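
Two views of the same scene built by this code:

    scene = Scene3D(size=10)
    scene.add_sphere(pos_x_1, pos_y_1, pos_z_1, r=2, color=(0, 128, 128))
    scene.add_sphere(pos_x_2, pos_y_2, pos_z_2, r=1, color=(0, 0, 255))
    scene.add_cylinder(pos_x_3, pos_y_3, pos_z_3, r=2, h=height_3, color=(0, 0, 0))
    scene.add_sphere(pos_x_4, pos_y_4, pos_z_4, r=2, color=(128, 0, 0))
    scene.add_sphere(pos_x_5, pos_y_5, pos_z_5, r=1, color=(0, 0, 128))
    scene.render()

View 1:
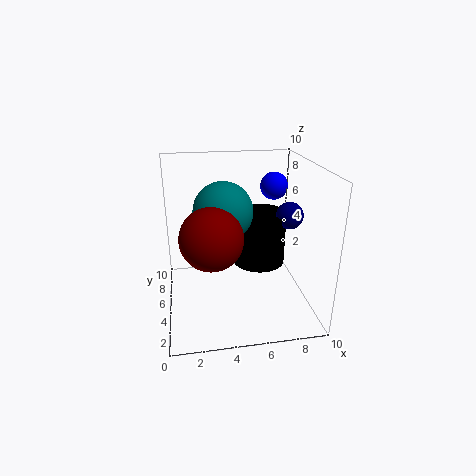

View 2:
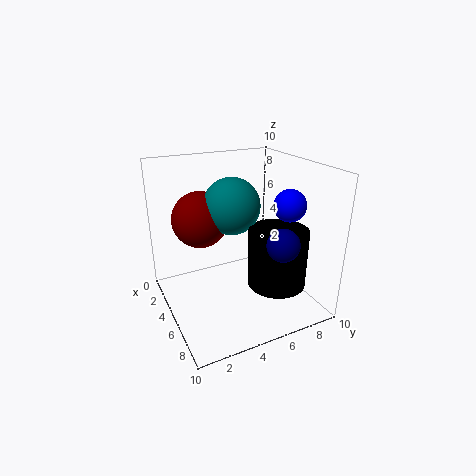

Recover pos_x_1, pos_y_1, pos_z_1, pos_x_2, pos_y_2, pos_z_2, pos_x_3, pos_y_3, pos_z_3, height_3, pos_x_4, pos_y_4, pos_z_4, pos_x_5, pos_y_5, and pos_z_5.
pos_x_1 = 4; pos_y_1 = 5; pos_z_1 = 7; pos_x_2 = 8; pos_y_2 = 7; pos_z_2 = 8; pos_x_3 = 7; pos_y_3 = 7; pos_z_3 = 2; height_3 = 4; pos_x_4 = 3; pos_y_4 = 3; pos_z_4 = 6; pos_x_5 = 9; pos_y_5 = 6; pos_z_5 = 6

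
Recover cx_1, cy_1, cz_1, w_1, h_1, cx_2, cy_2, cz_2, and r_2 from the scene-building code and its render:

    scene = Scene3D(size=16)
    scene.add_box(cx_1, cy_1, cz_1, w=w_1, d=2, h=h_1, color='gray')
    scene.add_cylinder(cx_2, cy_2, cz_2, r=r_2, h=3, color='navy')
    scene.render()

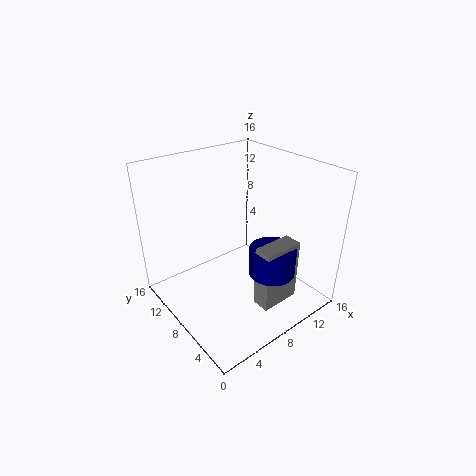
cx_1 = 7.5
cy_1 = 2.5
cz_1 = 1.5
w_1 = 4.5
h_1 = 7
cx_2 = 9.5
cy_2 = 4
cz_2 = 5
r_2 = 2.5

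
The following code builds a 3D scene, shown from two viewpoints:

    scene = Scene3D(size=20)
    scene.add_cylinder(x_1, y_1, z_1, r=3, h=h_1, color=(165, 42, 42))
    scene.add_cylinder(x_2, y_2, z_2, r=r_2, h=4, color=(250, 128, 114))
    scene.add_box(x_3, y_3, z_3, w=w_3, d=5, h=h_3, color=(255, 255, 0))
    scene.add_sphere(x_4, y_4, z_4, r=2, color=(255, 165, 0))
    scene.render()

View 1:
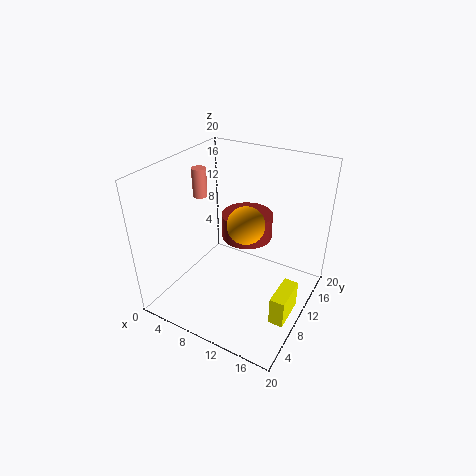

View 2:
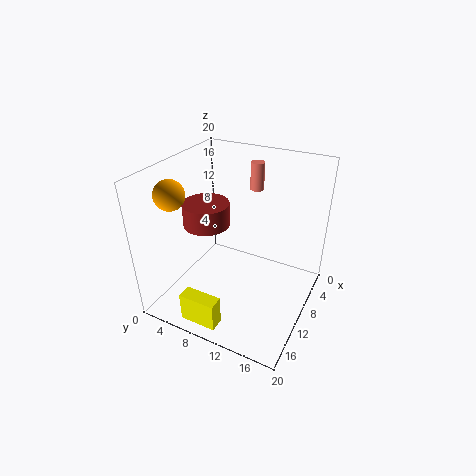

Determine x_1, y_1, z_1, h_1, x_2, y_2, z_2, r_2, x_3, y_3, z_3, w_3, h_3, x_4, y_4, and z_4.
x_1 = 13; y_1 = 7; z_1 = 13; h_1 = 3; x_2 = 4; y_2 = 10; z_2 = 15; r_2 = 1; x_3 = 17; y_3 = 6; z_3 = 1; w_3 = 2; h_3 = 4; x_4 = 15; y_4 = 3; z_4 = 17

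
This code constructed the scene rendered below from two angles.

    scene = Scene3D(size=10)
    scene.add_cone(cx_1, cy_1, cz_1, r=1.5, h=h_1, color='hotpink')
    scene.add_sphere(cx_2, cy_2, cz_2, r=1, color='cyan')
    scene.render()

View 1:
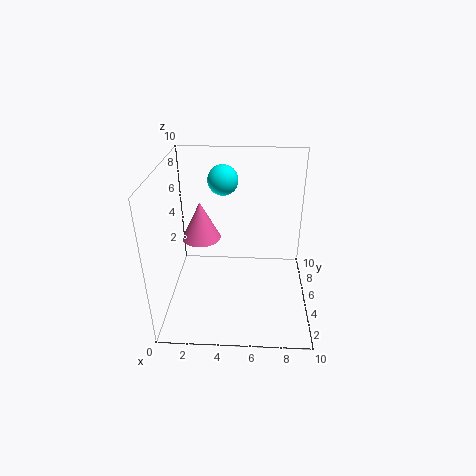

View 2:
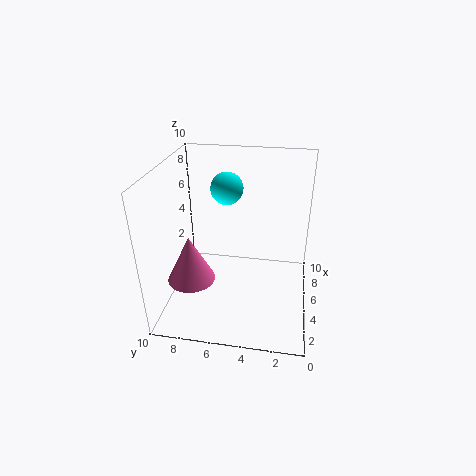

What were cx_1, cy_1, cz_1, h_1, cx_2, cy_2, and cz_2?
cx_1 = 2, cy_1 = 7.5, cz_1 = 3.5, h_1 = 3, cx_2 = 4, cy_2 = 5.5, cz_2 = 9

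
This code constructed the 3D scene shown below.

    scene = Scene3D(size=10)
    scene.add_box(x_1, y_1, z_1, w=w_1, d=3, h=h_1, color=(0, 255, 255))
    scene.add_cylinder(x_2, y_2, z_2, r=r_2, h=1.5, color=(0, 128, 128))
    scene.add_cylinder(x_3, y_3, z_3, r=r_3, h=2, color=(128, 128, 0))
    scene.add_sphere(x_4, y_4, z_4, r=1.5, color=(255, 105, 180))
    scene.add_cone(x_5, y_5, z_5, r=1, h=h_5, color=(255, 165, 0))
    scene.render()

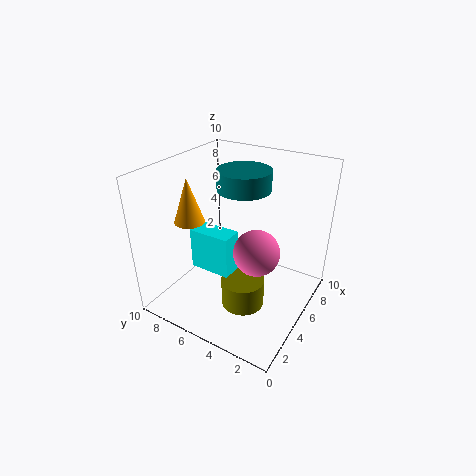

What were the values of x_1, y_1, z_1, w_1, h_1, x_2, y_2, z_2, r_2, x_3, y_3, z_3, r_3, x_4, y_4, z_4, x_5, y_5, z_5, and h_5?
x_1 = 3.5
y_1 = 5
z_1 = 2.5
w_1 = 1.5
h_1 = 3
x_2 = 7.5
y_2 = 6
z_2 = 7.5
r_2 = 2
x_3 = 4
y_3 = 4
z_3 = 0.5
r_3 = 1.5
x_4 = 4
y_4 = 3
z_4 = 5
x_5 = 3
y_5 = 7.5
z_5 = 6.5
h_5 = 3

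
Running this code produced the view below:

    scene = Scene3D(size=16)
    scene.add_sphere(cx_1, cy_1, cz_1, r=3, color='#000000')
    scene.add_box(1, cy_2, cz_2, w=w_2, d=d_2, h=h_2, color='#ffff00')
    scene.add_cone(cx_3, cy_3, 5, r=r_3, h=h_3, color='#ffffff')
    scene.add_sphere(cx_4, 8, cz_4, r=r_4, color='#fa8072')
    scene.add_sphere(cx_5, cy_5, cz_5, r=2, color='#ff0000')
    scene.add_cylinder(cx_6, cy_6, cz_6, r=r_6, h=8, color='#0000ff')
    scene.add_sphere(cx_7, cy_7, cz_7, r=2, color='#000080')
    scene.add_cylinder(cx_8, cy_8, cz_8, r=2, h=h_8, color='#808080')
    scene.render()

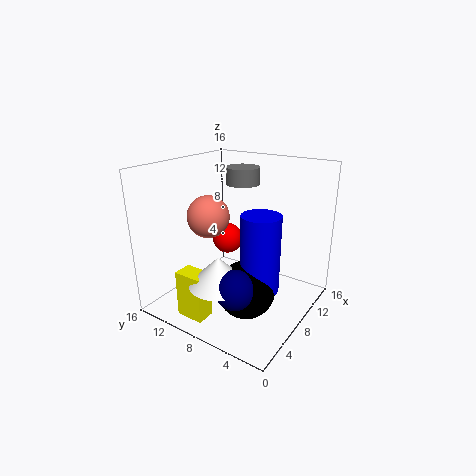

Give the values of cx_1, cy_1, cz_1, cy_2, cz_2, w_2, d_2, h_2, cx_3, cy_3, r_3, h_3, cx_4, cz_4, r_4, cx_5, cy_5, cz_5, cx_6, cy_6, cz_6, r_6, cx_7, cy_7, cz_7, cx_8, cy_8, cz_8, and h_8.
cx_1 = 5; cy_1 = 5; cz_1 = 4; cy_2 = 8; cz_2 = 1; w_2 = 2; d_2 = 3; h_2 = 5; cx_3 = 3; cy_3 = 7; r_3 = 3; h_3 = 3; cx_4 = 3; cz_4 = 12; r_4 = 2; cx_5 = 13; cy_5 = 13; cz_5 = 5; cx_6 = 6; cy_6 = 4; cz_6 = 4; r_6 = 2; cx_7 = 3; cy_7 = 5; cz_7 = 5; cx_8 = 12; cy_8 = 10; cz_8 = 13; h_8 = 2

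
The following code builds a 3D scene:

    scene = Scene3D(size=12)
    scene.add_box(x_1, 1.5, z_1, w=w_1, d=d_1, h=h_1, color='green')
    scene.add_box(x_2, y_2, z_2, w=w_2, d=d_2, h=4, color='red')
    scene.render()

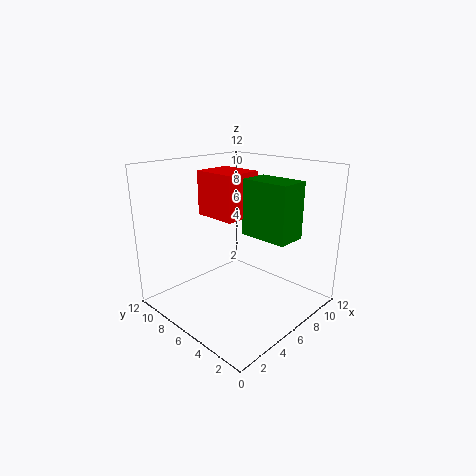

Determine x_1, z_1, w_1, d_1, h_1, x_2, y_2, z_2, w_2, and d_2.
x_1 = 6, z_1 = 6.5, w_1 = 2.5, d_1 = 4, h_1 = 4.5, x_2 = 6, y_2 = 7, z_2 = 7, w_2 = 3.5, d_2 = 4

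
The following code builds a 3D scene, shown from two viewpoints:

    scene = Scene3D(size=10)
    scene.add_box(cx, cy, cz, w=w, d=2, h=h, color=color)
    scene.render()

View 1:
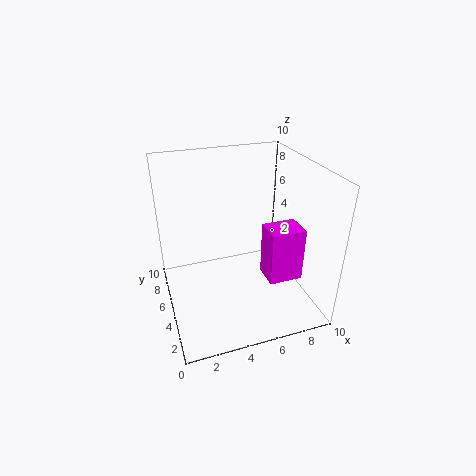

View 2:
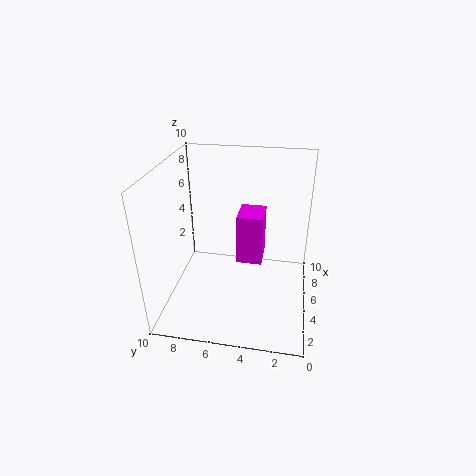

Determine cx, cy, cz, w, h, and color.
cx = 7, cy = 3.5, cz = 1.5, w = 2.5, h = 4, color = 'magenta'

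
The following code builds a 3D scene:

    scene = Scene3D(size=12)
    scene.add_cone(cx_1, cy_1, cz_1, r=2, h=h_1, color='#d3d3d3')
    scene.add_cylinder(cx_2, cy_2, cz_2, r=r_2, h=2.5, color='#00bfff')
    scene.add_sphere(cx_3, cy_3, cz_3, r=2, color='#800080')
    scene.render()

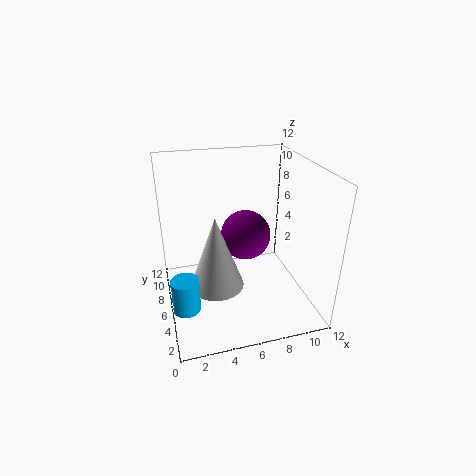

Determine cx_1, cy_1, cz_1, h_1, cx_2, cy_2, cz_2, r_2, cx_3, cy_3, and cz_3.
cx_1 = 3.5; cy_1 = 3; cz_1 = 4; h_1 = 5.5; cx_2 = 1; cy_2 = 2; cz_2 = 3; r_2 = 1; cx_3 = 6.5; cy_3 = 5.5; cz_3 = 6.5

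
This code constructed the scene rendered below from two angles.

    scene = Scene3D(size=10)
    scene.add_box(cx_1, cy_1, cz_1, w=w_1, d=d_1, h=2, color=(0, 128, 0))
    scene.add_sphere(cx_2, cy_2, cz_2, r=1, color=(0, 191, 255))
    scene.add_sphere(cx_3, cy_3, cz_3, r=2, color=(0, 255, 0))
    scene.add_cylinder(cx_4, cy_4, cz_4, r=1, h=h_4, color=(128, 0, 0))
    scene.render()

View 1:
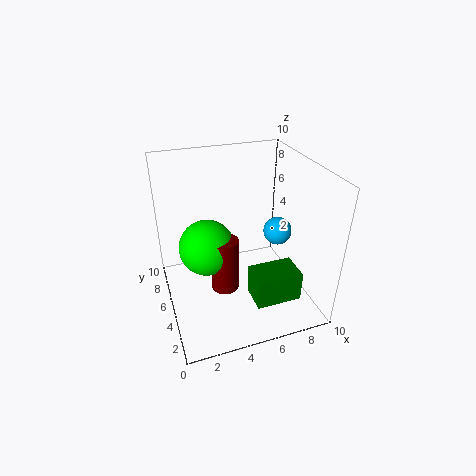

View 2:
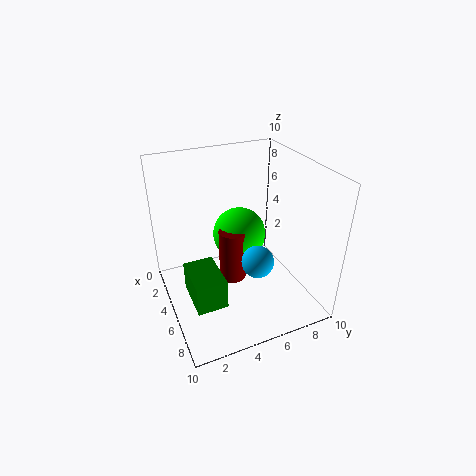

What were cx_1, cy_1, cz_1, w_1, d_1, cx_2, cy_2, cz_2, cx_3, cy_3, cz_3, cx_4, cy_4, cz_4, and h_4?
cx_1 = 5, cy_1 = 1, cz_1 = 2, w_1 = 3, d_1 = 2, cx_2 = 8, cy_2 = 5, cz_2 = 5, cx_3 = 3, cy_3 = 6, cz_3 = 4, cx_4 = 4, cy_4 = 5, cz_4 = 1, h_4 = 4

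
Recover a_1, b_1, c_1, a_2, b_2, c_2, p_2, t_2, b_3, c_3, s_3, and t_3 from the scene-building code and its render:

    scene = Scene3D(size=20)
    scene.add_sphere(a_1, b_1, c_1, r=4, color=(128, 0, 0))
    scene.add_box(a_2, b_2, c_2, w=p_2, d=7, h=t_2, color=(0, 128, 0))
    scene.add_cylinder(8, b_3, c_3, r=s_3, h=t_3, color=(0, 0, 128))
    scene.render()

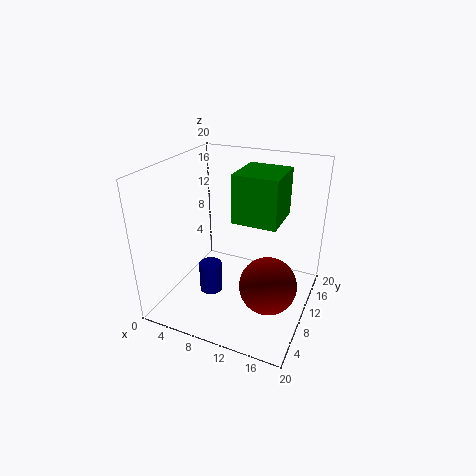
a_1 = 15
b_1 = 9
c_1 = 4
a_2 = 8.5
b_2 = 11
c_2 = 11.5
p_2 = 6.5
t_2 = 7
b_3 = 5.5
c_3 = 4
s_3 = 1.5
t_3 = 4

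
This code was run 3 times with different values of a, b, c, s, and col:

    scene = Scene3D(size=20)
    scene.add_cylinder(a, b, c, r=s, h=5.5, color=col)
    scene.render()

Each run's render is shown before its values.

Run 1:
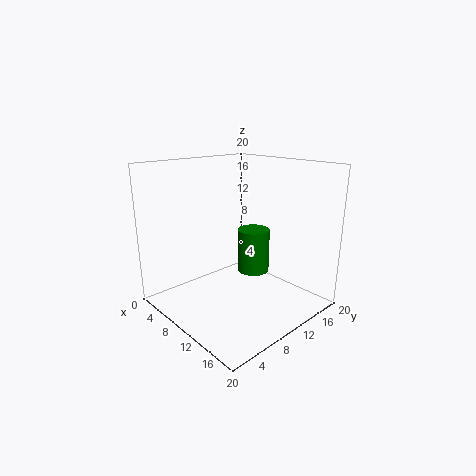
a = 14; b = 9; c = 7; s = 2; col = 'green'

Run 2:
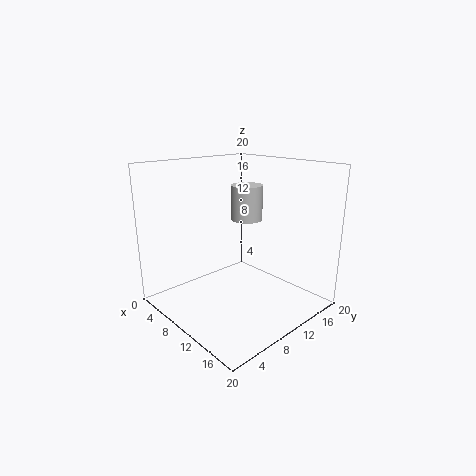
a = 5.5; b = 16; c = 10.5; s = 2.5; col = 'lightgray'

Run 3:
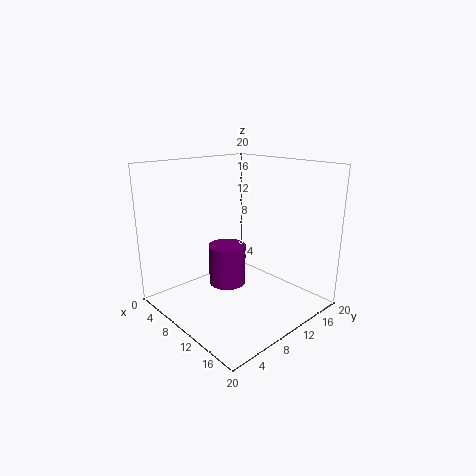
a = 10; b = 8; c = 4; s = 2.5; col = 'purple'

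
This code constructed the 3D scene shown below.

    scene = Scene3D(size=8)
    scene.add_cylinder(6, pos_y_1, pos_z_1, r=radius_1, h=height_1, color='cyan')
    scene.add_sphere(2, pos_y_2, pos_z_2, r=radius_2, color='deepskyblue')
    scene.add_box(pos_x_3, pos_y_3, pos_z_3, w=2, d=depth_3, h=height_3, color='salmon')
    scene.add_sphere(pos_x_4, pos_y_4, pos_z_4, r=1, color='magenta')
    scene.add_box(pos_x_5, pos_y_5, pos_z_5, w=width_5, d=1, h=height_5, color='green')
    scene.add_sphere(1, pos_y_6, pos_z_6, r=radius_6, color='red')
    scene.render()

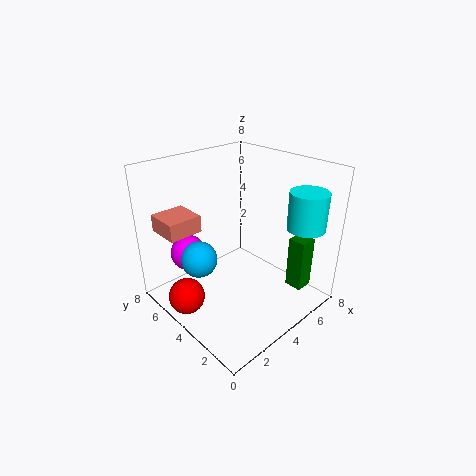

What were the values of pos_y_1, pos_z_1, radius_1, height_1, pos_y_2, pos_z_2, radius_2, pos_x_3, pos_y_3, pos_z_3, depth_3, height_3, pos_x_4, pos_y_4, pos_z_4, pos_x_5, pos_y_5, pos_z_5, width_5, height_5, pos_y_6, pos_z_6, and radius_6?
pos_y_1 = 1; pos_z_1 = 5; radius_1 = 1; height_1 = 2; pos_y_2 = 5; pos_z_2 = 3; radius_2 = 1; pos_x_3 = 1; pos_y_3 = 6; pos_z_3 = 4; depth_3 = 2; height_3 = 1; pos_x_4 = 2; pos_y_4 = 6; pos_z_4 = 3; pos_x_5 = 6; pos_y_5 = 1; pos_z_5 = 1; width_5 = 1; height_5 = 3; pos_y_6 = 5; pos_z_6 = 1; radius_6 = 1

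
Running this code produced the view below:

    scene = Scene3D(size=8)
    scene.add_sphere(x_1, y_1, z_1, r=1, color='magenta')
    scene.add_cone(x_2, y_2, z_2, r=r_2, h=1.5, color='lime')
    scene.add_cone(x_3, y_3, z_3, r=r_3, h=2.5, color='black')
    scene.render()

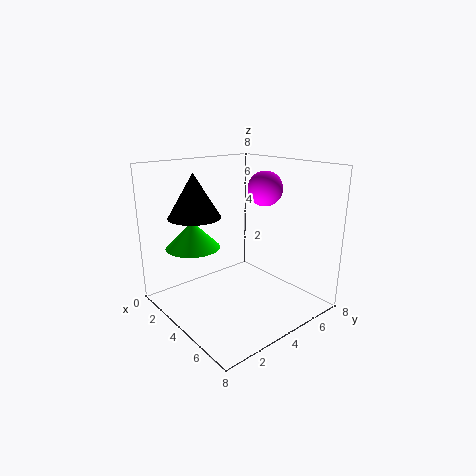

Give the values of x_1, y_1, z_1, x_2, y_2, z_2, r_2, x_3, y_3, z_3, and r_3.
x_1 = 4
y_1 = 6
z_1 = 6.5
x_2 = 2.5
y_2 = 2
z_2 = 3.5
r_2 = 1.5
x_3 = 2
y_3 = 2.5
z_3 = 5
r_3 = 1.5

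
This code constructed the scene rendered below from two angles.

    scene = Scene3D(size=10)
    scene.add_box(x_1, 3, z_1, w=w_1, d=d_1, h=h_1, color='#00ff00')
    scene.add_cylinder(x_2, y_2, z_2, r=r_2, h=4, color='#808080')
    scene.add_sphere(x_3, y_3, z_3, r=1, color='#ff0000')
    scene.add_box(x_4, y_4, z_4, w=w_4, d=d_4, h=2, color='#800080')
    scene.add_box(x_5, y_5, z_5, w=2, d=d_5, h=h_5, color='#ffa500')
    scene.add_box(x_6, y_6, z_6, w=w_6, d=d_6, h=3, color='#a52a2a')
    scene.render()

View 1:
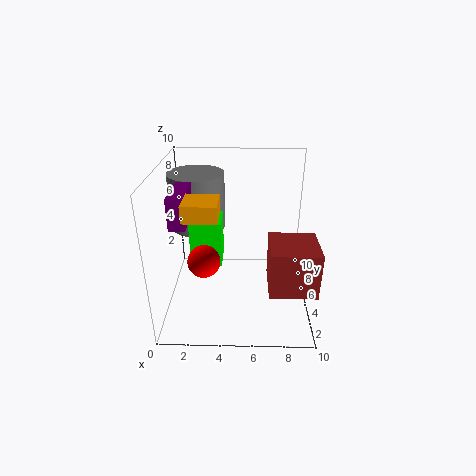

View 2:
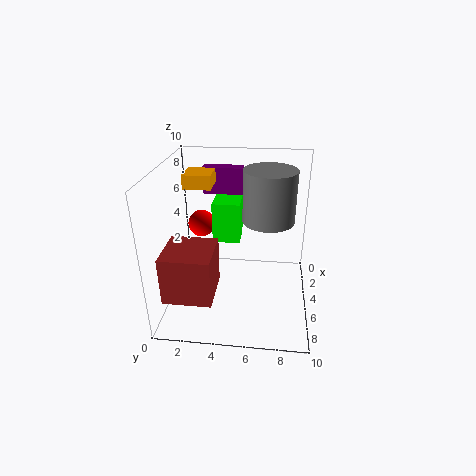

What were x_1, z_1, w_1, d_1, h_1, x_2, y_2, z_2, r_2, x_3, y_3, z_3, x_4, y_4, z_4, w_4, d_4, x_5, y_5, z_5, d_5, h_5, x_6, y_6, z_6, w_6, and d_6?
x_1 = 2; z_1 = 4; w_1 = 2; d_1 = 2; h_1 = 3; x_2 = 2; y_2 = 7; z_2 = 5; r_2 = 2; x_3 = 3; y_3 = 2; z_3 = 5; x_4 = 1; y_4 = 2; z_4 = 7; w_4 = 1; d_4 = 3; x_5 = 2; y_5 = 1; z_5 = 8; d_5 = 2; h_5 = 1; x_6 = 7; y_6 = 1; z_6 = 3; w_6 = 3; d_6 = 3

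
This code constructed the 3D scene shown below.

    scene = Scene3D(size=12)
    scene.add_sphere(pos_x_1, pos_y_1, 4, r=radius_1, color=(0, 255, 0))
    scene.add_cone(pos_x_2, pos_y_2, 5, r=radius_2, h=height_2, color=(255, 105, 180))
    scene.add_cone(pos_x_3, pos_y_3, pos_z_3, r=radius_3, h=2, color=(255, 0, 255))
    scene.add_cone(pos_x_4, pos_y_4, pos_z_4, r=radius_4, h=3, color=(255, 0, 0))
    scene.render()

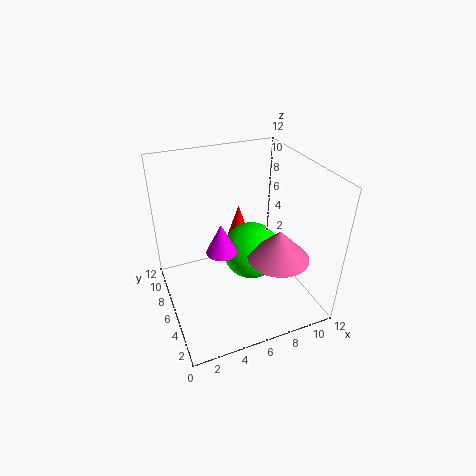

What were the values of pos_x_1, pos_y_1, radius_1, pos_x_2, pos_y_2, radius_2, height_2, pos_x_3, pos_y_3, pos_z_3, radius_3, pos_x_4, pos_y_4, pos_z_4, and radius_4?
pos_x_1 = 7.5, pos_y_1 = 6.5, radius_1 = 2.5, pos_x_2 = 8.5, pos_y_2 = 3.5, radius_2 = 2.5, height_2 = 2.5, pos_x_3 = 3, pos_y_3 = 1.5, pos_z_3 = 8.5, radius_3 = 1, pos_x_4 = 7.5, pos_y_4 = 9.5, pos_z_4 = 4, radius_4 = 1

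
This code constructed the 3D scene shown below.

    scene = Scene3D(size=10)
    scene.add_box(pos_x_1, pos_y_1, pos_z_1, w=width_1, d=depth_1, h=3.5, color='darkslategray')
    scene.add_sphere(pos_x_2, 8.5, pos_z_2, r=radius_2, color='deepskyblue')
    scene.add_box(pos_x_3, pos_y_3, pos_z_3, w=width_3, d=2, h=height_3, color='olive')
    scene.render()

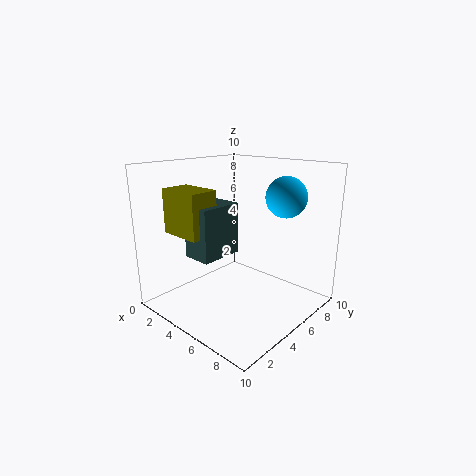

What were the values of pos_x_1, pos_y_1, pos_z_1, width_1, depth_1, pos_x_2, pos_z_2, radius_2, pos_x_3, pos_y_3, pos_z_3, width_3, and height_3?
pos_x_1 = 3, pos_y_1 = 2, pos_z_1 = 4, width_1 = 2, depth_1 = 3, pos_x_2 = 6.5, pos_z_2 = 7.5, radius_2 = 1.5, pos_x_3 = 1.5, pos_y_3 = 1.5, pos_z_3 = 5.5, width_3 = 3, height_3 = 3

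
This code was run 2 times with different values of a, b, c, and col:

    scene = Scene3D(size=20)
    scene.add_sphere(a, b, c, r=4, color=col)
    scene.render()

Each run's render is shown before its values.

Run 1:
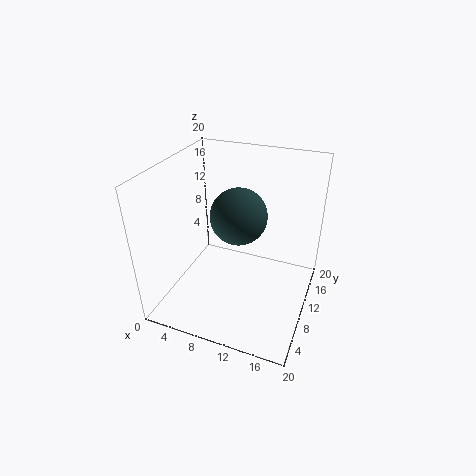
a = 9.5, b = 11.5, c = 12.5, col = 'darkslategray'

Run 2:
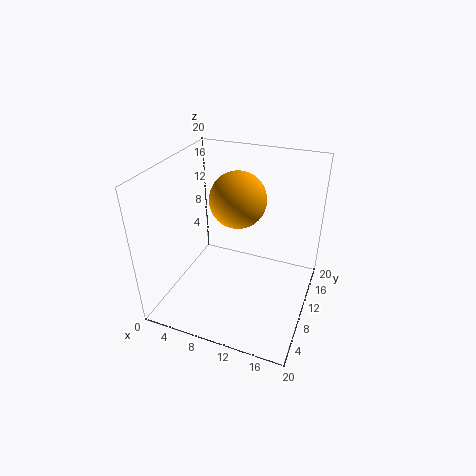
a = 9, b = 12.5, c = 14.5, col = 'orange'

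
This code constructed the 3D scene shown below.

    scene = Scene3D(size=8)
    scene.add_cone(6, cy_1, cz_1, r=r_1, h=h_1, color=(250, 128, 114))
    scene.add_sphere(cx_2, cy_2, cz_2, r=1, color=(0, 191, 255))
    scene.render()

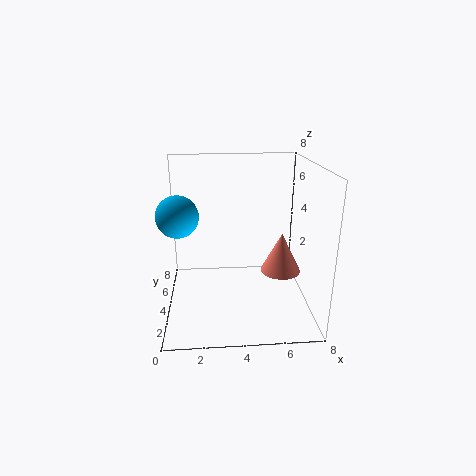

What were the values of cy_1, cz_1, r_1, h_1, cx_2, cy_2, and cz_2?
cy_1 = 2
cz_1 = 3
r_1 = 1
h_1 = 2
cx_2 = 1
cy_2 = 2
cz_2 = 6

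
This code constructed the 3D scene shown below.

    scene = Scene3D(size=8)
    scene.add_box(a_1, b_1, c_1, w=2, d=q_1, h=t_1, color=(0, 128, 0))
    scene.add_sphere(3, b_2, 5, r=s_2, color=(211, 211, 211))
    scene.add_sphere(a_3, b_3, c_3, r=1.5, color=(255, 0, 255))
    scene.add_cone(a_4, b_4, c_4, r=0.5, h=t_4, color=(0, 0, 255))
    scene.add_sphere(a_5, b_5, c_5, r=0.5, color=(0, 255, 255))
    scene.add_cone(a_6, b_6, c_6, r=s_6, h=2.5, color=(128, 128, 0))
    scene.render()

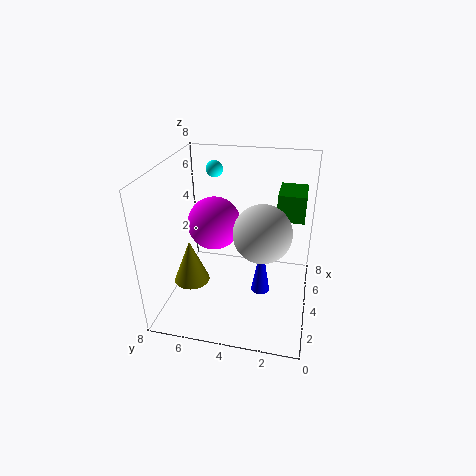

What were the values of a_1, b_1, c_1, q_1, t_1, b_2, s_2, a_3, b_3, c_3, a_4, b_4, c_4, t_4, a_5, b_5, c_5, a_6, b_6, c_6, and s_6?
a_1 = 4.5; b_1 = 0.5; c_1 = 5; q_1 = 1.5; t_1 = 1.5; b_2 = 2.5; s_2 = 1.5; a_3 = 4.5; b_3 = 5.5; c_3 = 4.5; a_4 = 3; b_4 = 2.5; c_4 = 1.5; t_4 = 3; a_5 = 6.5; b_5 = 6; c_5 = 7; a_6 = 3; b_6 = 6.5; c_6 = 1.5; s_6 = 1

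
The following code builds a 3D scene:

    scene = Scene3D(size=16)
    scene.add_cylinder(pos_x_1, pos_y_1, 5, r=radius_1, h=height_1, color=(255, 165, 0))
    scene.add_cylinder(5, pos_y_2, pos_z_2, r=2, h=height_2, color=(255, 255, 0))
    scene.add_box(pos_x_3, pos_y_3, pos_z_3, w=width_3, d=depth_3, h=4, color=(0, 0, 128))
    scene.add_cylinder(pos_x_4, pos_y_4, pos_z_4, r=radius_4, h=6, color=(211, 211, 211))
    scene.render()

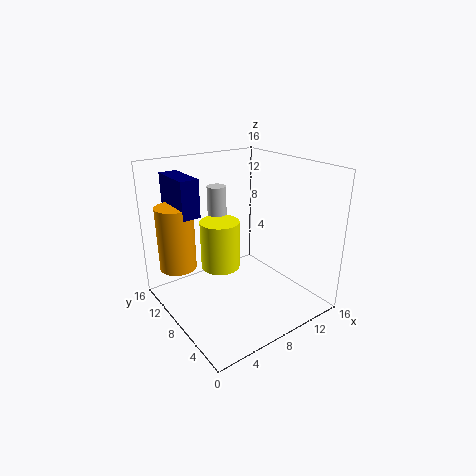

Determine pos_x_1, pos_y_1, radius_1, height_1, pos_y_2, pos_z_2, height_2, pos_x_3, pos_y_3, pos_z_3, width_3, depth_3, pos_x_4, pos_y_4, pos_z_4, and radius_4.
pos_x_1 = 2
pos_y_1 = 11
radius_1 = 2
height_1 = 7
pos_y_2 = 7
pos_z_2 = 6
height_2 = 5
pos_x_3 = 2
pos_y_3 = 9
pos_z_3 = 11
width_3 = 2
depth_3 = 5
pos_x_4 = 6
pos_y_4 = 9
pos_z_4 = 8
radius_4 = 1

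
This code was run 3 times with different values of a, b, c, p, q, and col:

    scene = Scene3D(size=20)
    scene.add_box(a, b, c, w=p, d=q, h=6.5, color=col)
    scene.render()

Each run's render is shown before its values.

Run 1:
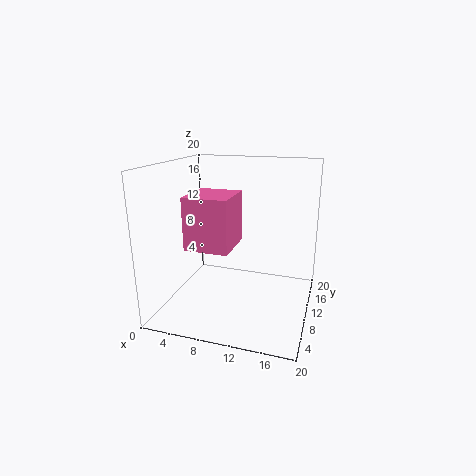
a = 5.5
b = 2.5
c = 10.5
p = 5.5
q = 6
col = 'hotpink'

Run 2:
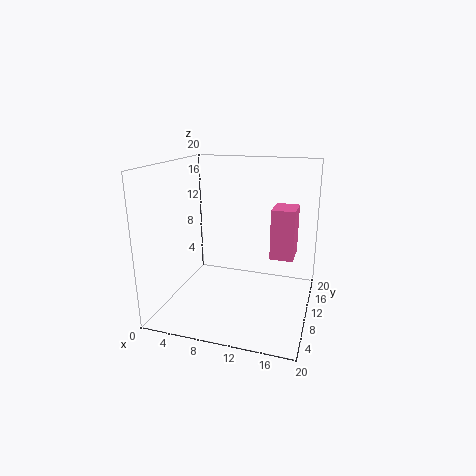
a = 15
b = 7.5
c = 8.5
p = 3
q = 4
col = 'hotpink'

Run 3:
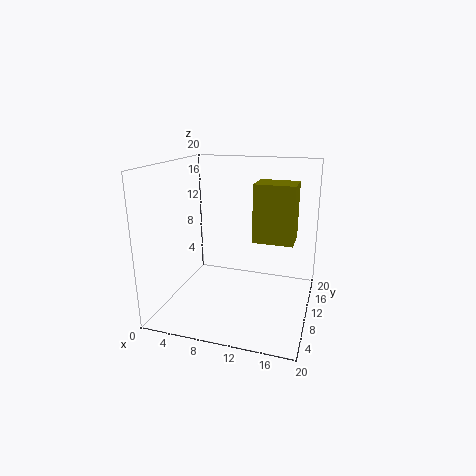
a = 14
b = 2.5
c = 12.5
p = 4.5
q = 3.5
col = 'olive'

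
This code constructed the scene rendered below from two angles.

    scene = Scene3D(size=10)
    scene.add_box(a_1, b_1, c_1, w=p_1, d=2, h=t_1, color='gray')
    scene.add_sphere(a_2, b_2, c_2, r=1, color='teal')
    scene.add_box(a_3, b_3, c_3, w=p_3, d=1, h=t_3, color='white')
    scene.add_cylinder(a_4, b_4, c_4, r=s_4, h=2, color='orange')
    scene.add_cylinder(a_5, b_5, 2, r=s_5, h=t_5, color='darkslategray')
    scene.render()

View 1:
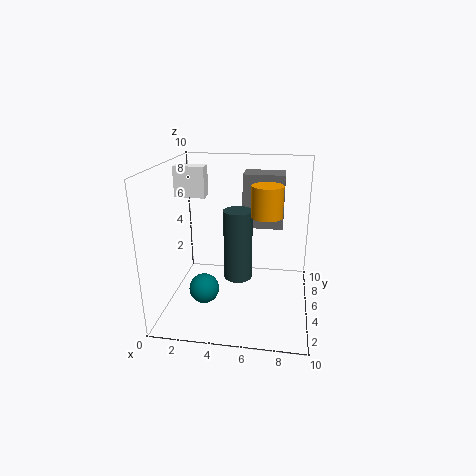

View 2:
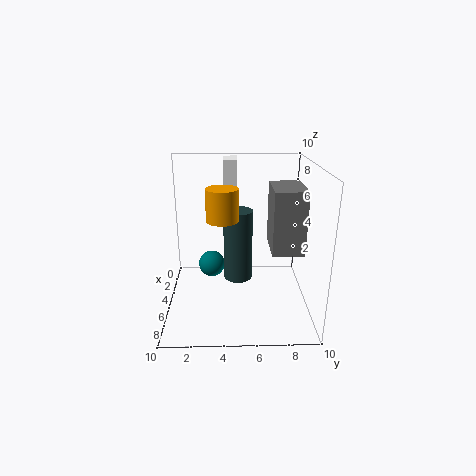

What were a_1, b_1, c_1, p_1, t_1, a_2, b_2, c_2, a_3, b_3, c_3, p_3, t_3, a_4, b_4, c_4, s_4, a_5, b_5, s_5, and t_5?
a_1 = 5
b_1 = 7
c_1 = 5
p_1 = 3
t_1 = 4
a_2 = 3
b_2 = 3
c_2 = 2
a_3 = 1
b_3 = 4
c_3 = 8
p_3 = 2
t_3 = 2
a_4 = 7
b_4 = 4
c_4 = 7
s_4 = 1
a_5 = 5
b_5 = 5
s_5 = 1
t_5 = 5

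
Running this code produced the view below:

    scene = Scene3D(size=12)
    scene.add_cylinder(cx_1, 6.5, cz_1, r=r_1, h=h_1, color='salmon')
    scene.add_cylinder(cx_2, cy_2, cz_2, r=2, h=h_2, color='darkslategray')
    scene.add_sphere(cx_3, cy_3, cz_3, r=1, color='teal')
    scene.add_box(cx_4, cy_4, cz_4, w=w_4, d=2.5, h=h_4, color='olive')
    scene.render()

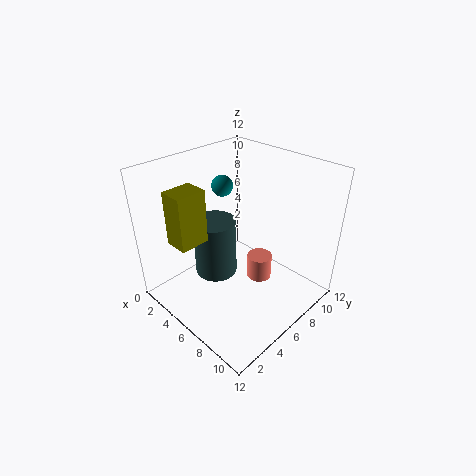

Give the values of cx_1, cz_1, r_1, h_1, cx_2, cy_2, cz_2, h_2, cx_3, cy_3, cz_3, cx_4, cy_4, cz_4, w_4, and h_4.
cx_1 = 8; cz_1 = 3; r_1 = 1; h_1 = 2; cx_2 = 2.5; cy_2 = 6.5; cz_2 = 0.5; h_2 = 5.5; cx_3 = 1.5; cy_3 = 8.5; cz_3 = 8.5; cx_4 = 2.5; cy_4 = 1.5; cz_4 = 6; w_4 = 2; h_4 = 4.5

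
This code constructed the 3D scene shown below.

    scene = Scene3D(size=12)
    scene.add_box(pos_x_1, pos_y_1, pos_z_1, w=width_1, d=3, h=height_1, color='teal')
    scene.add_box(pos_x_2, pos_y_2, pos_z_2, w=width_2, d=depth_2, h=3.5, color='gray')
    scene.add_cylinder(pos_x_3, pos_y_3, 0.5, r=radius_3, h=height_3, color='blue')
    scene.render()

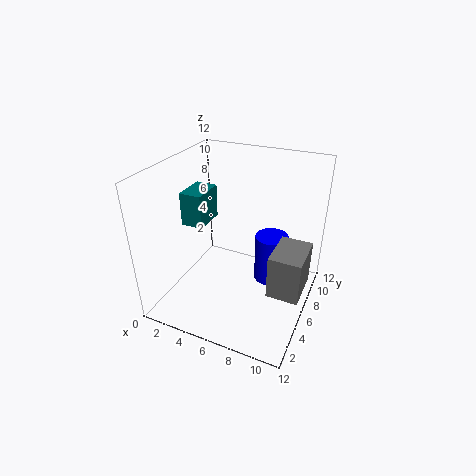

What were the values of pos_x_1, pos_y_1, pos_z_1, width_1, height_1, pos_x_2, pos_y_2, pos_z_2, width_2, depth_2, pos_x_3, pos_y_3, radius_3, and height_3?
pos_x_1 = 0.5; pos_y_1 = 6; pos_z_1 = 6; width_1 = 2; height_1 = 3; pos_x_2 = 9.5; pos_y_2 = 3.5; pos_z_2 = 3; width_2 = 2.5; depth_2 = 3.5; pos_x_3 = 8; pos_y_3 = 9; radius_3 = 1.5; height_3 = 4.5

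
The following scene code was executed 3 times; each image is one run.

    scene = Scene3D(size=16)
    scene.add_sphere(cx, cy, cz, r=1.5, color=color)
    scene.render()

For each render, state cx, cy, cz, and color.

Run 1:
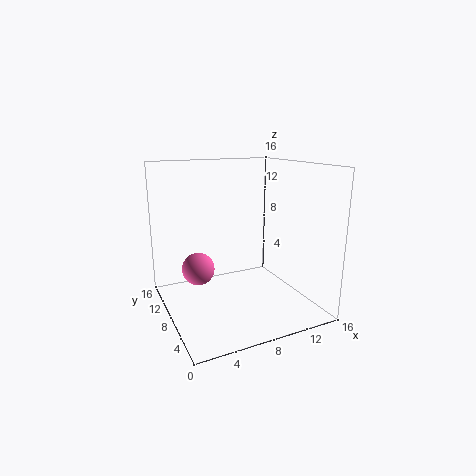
cx = 2
cy = 4
cz = 7
color = 'hotpink'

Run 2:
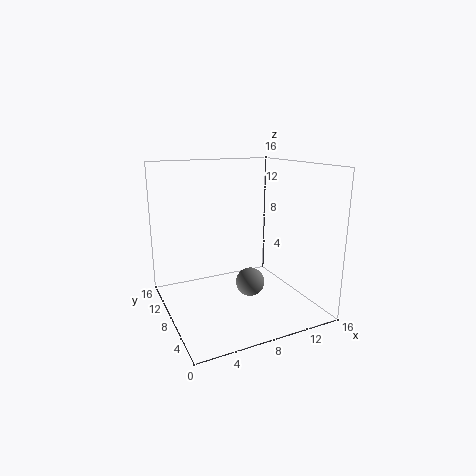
cx = 8
cy = 5
cz = 4
color = 'gray'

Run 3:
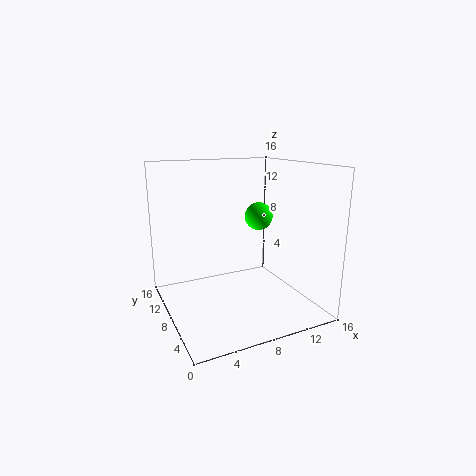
cx = 10
cy = 7
cz = 10.5
color = 'lime'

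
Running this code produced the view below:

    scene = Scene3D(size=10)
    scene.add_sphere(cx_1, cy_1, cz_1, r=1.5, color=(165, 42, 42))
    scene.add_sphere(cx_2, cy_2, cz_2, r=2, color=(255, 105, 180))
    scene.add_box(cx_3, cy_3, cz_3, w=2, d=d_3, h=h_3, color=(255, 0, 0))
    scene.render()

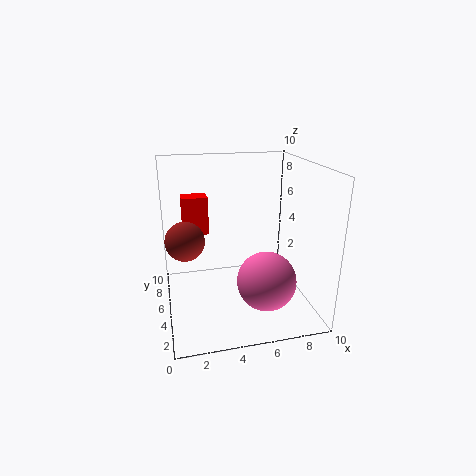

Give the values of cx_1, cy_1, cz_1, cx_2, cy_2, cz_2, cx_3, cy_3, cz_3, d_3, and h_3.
cx_1 = 1.5, cy_1 = 7.5, cz_1 = 4, cx_2 = 6.5, cy_2 = 3, cz_2 = 2.5, cx_3 = 1.5, cy_3 = 8.5, cz_3 = 4, d_3 = 1.5, h_3 = 3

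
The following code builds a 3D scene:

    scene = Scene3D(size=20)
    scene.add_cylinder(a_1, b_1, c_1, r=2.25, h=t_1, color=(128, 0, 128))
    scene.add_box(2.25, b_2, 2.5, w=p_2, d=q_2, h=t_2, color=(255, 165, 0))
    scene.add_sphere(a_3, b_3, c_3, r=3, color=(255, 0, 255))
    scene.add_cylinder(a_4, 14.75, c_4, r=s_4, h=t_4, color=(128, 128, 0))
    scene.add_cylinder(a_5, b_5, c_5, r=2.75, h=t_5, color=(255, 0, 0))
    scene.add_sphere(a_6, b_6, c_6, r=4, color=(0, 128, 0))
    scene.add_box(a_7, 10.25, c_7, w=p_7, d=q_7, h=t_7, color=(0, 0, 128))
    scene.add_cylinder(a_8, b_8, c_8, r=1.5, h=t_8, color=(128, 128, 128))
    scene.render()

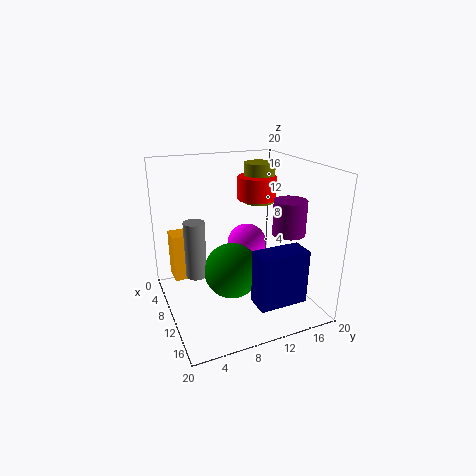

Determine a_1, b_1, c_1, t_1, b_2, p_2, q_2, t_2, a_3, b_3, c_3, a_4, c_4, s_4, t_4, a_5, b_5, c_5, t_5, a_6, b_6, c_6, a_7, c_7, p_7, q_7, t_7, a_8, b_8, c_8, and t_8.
a_1 = 13, b_1 = 16.25, c_1 = 10.75, t_1 = 4.75, b_2 = 1.75, p_2 = 3.25, q_2 = 4.25, t_2 = 7, a_3 = 6, b_3 = 13.25, c_3 = 7, a_4 = 6.75, c_4 = 13.75, s_4 = 2.25, t_4 = 5.75, a_5 = 7.5, b_5 = 14, c_5 = 14.5, t_5 = 3.25, a_6 = 9.5, b_6 = 9.25, c_6 = 4.75, a_7 = 14, c_7 = 2.25, p_7 = 3.25, q_7 = 6.75, t_7 = 7.5, a_8 = 7.5, b_8 = 4.5, c_8 = 4, t_8 = 8.25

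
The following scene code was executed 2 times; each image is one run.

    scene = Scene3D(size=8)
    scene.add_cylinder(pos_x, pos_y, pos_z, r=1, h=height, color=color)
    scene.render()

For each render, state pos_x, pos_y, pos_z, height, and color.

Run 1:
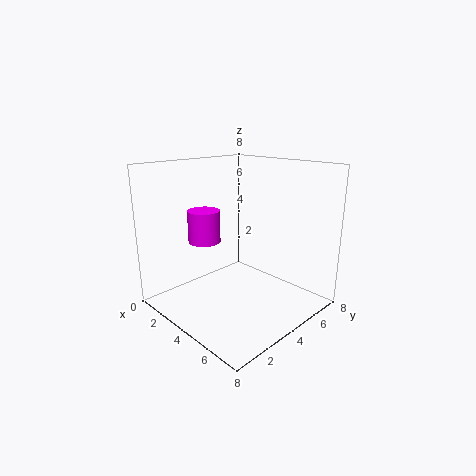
pos_x = 1, pos_y = 4, pos_z = 3, height = 2, color = 'magenta'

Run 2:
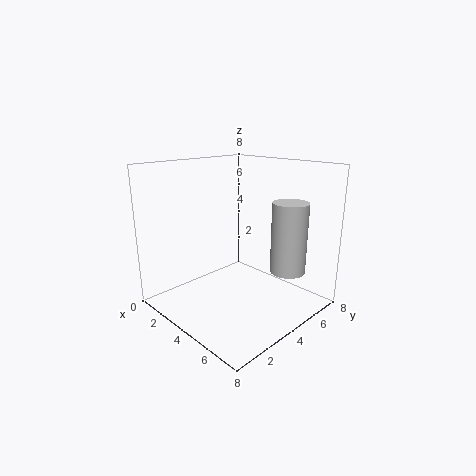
pos_x = 6, pos_y = 6, pos_z = 2, height = 4, color = 'lightgray'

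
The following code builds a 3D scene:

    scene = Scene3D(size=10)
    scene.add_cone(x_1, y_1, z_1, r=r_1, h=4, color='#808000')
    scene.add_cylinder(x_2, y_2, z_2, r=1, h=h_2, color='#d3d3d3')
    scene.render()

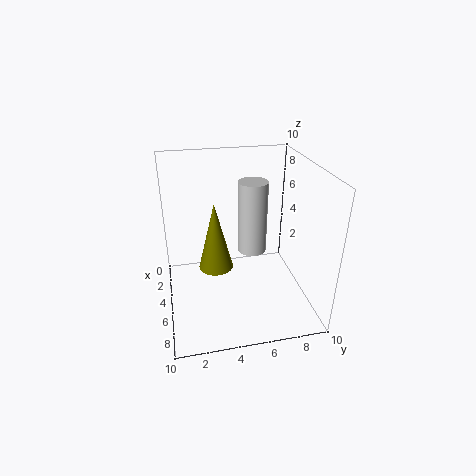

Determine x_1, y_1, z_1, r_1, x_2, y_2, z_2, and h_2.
x_1 = 8, y_1 = 3, z_1 = 5, r_1 = 1, x_2 = 5, y_2 = 6, z_2 = 4, h_2 = 5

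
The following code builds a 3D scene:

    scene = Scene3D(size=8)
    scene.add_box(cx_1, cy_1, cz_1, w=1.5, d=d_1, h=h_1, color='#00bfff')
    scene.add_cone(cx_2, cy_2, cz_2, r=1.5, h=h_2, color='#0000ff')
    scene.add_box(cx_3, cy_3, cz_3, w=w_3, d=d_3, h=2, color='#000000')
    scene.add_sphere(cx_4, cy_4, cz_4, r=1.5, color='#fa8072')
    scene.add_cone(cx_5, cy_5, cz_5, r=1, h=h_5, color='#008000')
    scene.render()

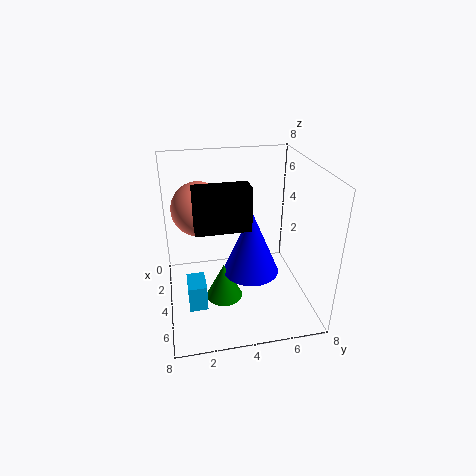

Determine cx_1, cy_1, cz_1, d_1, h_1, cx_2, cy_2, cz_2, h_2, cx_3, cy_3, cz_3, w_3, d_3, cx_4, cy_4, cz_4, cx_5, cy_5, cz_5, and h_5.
cx_1 = 4, cy_1 = 1, cz_1 = 0.5, d_1 = 1, h_1 = 1.5, cx_2 = 5, cy_2 = 4.5, cz_2 = 2.5, h_2 = 3.5, cx_3 = 6, cy_3 = 1.5, cz_3 = 6, w_3 = 1, d_3 = 2.5, cx_4 = 3, cy_4 = 2, cz_4 = 5.5, cx_5 = 5, cy_5 = 3, cz_5 = 1, h_5 = 2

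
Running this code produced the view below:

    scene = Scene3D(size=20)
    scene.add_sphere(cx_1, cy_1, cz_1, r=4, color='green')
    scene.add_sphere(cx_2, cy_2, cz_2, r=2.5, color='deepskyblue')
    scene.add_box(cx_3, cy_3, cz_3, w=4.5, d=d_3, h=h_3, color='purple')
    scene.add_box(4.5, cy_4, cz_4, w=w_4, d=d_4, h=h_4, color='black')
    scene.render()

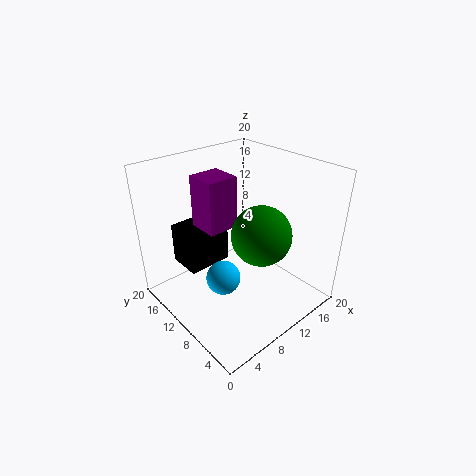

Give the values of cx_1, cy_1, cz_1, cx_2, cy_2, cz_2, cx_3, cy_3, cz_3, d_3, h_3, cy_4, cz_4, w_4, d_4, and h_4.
cx_1 = 11
cy_1 = 6.5
cz_1 = 11.5
cx_2 = 8
cy_2 = 11
cz_2 = 3.5
cx_3 = 7
cy_3 = 12
cz_3 = 10.5
d_3 = 4.5
h_3 = 7.5
cy_4 = 13.5
cz_4 = 4.5
w_4 = 6.5
d_4 = 5
h_4 = 6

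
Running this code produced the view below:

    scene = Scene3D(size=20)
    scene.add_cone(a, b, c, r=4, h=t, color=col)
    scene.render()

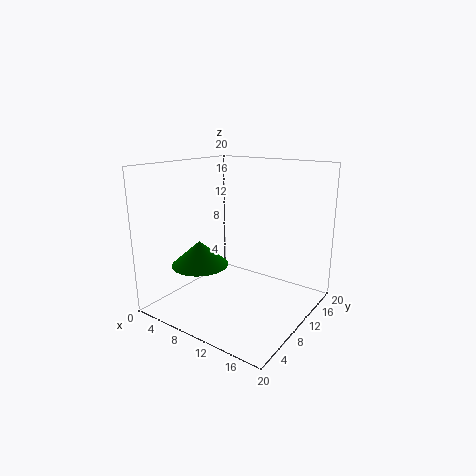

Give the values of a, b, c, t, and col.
a = 5.5; b = 7; c = 6; t = 3.5; col = 'green'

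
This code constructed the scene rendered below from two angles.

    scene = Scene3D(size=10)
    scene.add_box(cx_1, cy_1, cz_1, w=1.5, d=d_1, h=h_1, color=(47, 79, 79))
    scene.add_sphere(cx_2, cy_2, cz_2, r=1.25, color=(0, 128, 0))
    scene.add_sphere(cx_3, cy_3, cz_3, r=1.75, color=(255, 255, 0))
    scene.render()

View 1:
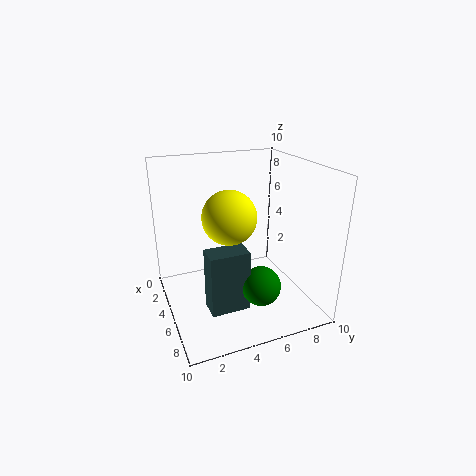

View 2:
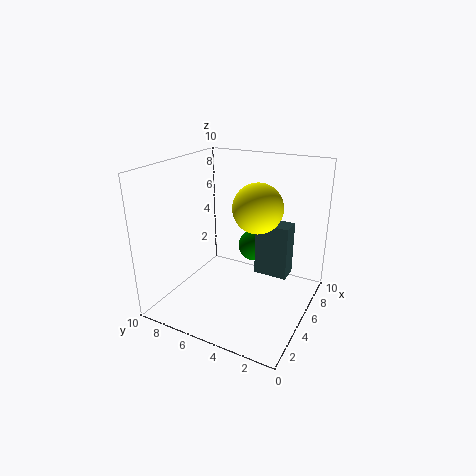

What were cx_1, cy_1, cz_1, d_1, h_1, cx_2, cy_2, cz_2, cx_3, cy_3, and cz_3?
cx_1 = 6.75; cy_1 = 2; cz_1 = 1.5; d_1 = 2.5; h_1 = 4; cx_2 = 8.25; cy_2 = 5.25; cz_2 = 3; cx_3 = 6; cy_3 = 4; cz_3 = 7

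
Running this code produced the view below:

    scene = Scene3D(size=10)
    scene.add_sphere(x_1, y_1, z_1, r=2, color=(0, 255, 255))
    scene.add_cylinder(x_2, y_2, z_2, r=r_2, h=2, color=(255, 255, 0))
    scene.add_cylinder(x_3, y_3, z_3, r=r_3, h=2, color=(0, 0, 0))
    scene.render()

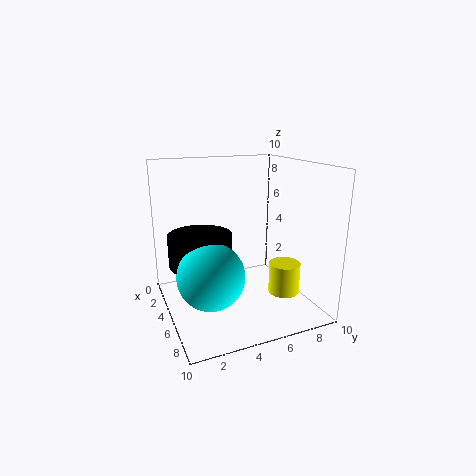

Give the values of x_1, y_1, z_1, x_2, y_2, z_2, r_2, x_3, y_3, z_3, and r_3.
x_1 = 8
y_1 = 2
z_1 = 4
x_2 = 8
y_2 = 7
z_2 = 2
r_2 = 1
x_3 = 6
y_3 = 2
z_3 = 4
r_3 = 2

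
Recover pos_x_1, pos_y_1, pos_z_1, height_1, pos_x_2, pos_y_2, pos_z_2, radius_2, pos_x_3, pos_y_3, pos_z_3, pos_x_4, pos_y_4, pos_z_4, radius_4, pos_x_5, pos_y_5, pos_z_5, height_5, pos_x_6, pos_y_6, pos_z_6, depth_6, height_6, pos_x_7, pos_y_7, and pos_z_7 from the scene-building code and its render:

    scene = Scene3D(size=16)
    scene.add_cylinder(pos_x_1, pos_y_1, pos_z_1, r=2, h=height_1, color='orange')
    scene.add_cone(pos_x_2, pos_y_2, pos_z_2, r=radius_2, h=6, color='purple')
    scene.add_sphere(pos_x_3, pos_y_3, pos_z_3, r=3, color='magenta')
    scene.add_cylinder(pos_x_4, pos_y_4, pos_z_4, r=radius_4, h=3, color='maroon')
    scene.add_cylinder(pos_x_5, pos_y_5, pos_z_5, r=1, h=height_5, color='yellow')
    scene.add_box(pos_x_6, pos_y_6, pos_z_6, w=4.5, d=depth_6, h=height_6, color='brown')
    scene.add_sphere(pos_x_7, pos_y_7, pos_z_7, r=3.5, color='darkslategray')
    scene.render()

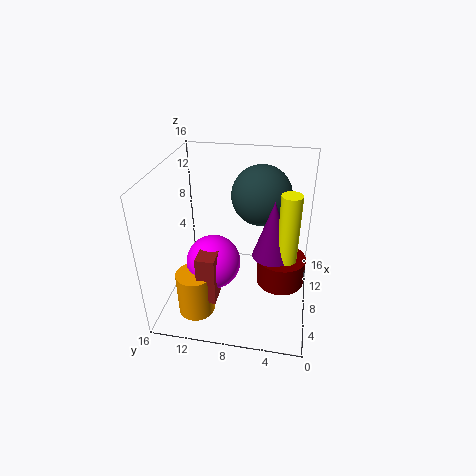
pos_x_1 = 4
pos_y_1 = 12
pos_z_1 = 0.5
height_1 = 5
pos_x_2 = 5.5
pos_y_2 = 4
pos_z_2 = 8
radius_2 = 2
pos_x_3 = 6.5
pos_y_3 = 10.5
pos_z_3 = 5.5
pos_x_4 = 6
pos_y_4 = 3
pos_z_4 = 4.5
radius_4 = 2.5
pos_x_5 = 5
pos_y_5 = 2.5
pos_z_5 = 8
height_5 = 7
pos_x_6 = 3
pos_y_6 = 9.5
pos_z_6 = 2.5
depth_6 = 2
height_6 = 5.5
pos_x_7 = 12
pos_y_7 = 6
pos_z_7 = 11.5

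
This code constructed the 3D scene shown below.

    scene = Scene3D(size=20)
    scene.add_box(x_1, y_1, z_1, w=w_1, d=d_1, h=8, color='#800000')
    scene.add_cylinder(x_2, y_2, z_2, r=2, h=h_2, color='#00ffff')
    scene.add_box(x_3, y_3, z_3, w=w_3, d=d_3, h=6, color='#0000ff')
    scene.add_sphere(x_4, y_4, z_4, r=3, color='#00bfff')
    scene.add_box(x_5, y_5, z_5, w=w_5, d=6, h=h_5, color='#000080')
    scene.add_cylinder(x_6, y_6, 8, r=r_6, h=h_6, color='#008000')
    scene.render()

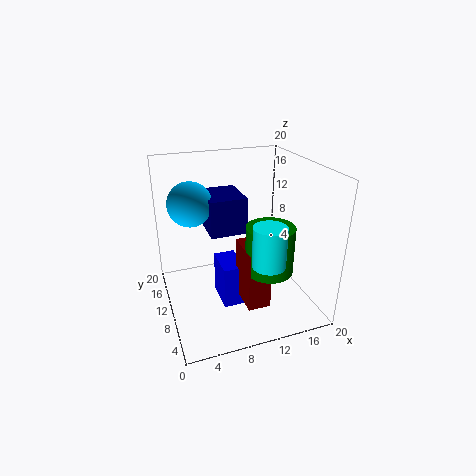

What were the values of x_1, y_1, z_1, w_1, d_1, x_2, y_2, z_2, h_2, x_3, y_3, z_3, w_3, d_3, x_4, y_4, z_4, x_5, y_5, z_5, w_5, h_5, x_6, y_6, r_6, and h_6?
x_1 = 9
y_1 = 3
z_1 = 3
w_1 = 3
d_1 = 5
x_2 = 11
y_2 = 2
z_2 = 10
h_2 = 5
x_3 = 7
y_3 = 7
z_3 = 1
w_3 = 3
d_3 = 5
x_4 = 4
y_4 = 12
z_4 = 15
x_5 = 6
y_5 = 9
z_5 = 11
w_5 = 5
h_5 = 5
x_6 = 12
y_6 = 4
r_6 = 3
h_6 = 6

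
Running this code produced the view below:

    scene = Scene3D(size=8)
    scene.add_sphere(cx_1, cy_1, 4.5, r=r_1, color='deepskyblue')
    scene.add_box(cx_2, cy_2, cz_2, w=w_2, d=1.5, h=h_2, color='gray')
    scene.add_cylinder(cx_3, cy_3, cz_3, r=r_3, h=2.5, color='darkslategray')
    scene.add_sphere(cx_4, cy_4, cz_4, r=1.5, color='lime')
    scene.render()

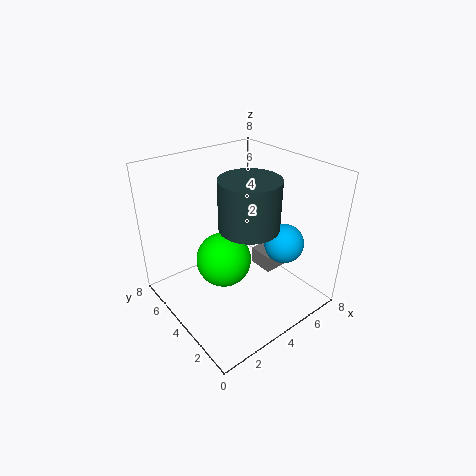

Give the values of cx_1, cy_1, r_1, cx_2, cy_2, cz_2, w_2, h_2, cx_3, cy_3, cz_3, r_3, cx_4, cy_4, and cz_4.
cx_1 = 5; cy_1 = 1.5; r_1 = 1; cx_2 = 5.5; cy_2 = 3; cz_2 = 1.5; w_2 = 1.5; h_2 = 1; cx_3 = 3.5; cy_3 = 2.5; cz_3 = 5.5; r_3 = 1.5; cx_4 = 3; cy_4 = 4; cz_4 = 3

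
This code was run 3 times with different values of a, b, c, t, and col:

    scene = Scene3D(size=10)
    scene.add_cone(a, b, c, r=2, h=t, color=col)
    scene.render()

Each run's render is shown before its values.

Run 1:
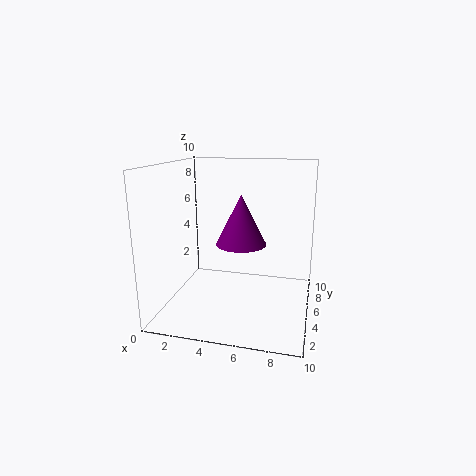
a = 4.5; b = 8; c = 3.5; t = 4; col = 'purple'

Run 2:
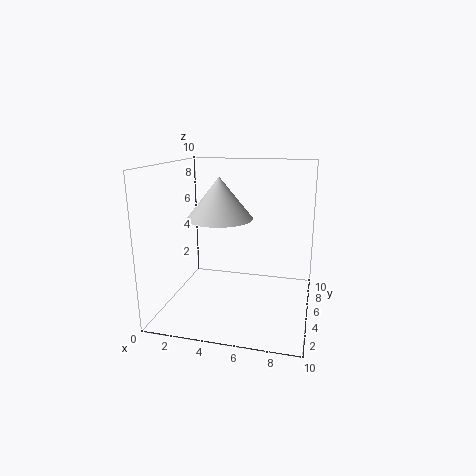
a = 4.5; b = 2.5; c = 7; t = 2.5; col = 'lightgray'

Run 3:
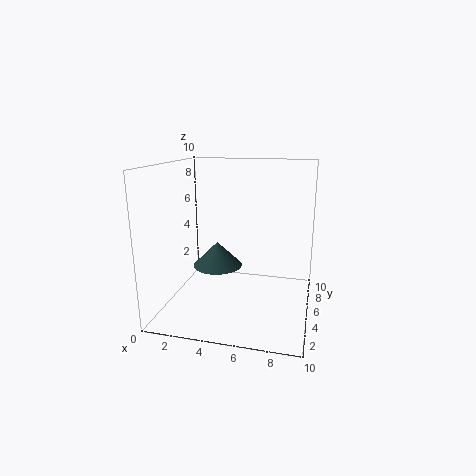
a = 2.5; b = 8; c = 1.5; t = 2; col = 'darkslategray'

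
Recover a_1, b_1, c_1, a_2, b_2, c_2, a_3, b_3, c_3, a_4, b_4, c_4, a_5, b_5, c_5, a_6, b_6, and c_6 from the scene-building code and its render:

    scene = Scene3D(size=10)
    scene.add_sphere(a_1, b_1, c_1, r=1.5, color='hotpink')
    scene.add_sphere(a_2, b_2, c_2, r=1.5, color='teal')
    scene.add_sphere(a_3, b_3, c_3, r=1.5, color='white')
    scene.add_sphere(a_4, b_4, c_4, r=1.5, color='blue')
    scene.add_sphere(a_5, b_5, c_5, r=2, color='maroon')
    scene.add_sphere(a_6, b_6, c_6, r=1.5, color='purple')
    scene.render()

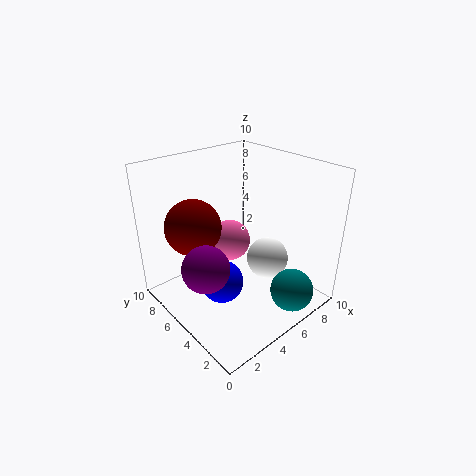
a_1 = 5.5
b_1 = 6.5
c_1 = 4
a_2 = 7
b_2 = 1.5
c_2 = 1.5
a_3 = 7
b_3 = 4
c_3 = 3
a_4 = 3.5
b_4 = 5
c_4 = 2
a_5 = 3
b_5 = 7.5
c_5 = 5.5
a_6 = 1.5
b_6 = 4
c_6 = 4.5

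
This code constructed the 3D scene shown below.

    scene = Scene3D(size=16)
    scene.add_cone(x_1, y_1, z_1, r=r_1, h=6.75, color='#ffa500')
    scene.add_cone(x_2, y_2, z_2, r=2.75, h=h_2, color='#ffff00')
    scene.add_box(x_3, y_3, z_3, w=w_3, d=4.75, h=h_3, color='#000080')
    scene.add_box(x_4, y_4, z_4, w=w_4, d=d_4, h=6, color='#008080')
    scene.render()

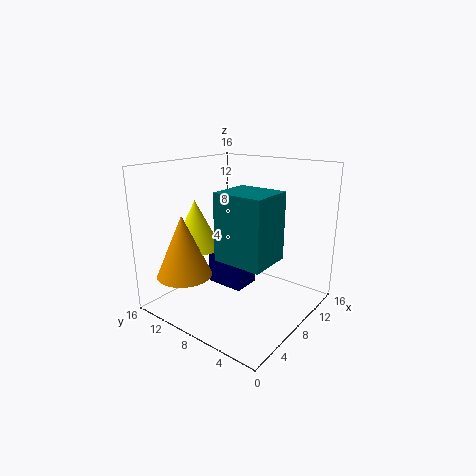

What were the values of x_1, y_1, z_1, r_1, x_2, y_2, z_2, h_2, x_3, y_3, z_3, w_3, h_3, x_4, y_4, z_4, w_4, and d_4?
x_1 = 3.25
y_1 = 11.75
z_1 = 4.25
r_1 = 3
x_2 = 6
y_2 = 12.5
z_2 = 6.5
h_2 = 5.5
x_3 = 8.75
y_3 = 8.5
z_3 = 0.75
w_3 = 3.5
h_3 = 6.25
x_4 = 0.75
y_4 = 0.5
z_4 = 8.75
w_4 = 4
d_4 = 4.5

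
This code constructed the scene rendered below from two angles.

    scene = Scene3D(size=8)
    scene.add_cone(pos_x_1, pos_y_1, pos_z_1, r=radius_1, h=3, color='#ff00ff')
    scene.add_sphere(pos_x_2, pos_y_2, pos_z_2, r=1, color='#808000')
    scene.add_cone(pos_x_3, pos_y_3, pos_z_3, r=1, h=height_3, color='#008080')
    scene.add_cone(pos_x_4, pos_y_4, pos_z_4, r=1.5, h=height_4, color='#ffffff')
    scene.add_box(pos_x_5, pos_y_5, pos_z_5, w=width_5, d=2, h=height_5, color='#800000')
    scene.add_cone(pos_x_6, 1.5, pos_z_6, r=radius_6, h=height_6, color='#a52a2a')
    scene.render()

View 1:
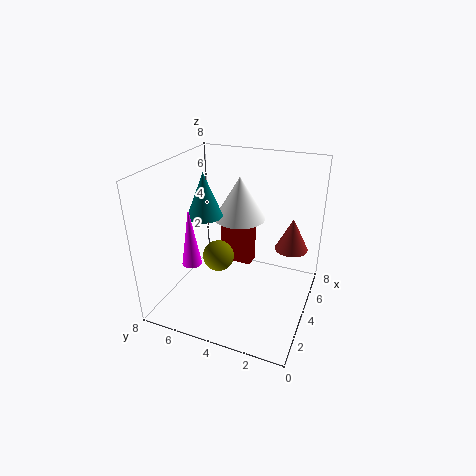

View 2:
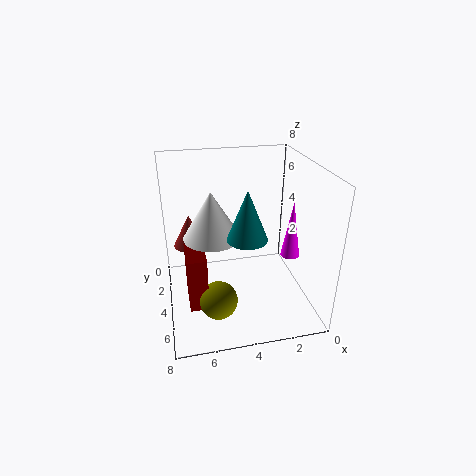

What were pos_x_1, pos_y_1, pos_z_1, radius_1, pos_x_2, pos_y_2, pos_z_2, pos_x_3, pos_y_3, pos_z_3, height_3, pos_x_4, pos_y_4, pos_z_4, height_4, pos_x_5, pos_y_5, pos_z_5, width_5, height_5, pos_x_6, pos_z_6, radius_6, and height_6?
pos_x_1 = 1.5
pos_y_1 = 5.5
pos_z_1 = 3.5
radius_1 = 0.5
pos_x_2 = 5.5
pos_y_2 = 6
pos_z_2 = 1.5
pos_x_3 = 4
pos_y_3 = 6
pos_z_3 = 5
height_3 = 2.5
pos_x_4 = 5.5
pos_y_4 = 4.5
pos_z_4 = 4.5
height_4 = 2.5
pos_x_5 = 6
pos_y_5 = 4
pos_z_5 = 1
width_5 = 1
height_5 = 3
pos_x_6 = 6.5
pos_z_6 = 2.5
radius_6 = 1
height_6 = 2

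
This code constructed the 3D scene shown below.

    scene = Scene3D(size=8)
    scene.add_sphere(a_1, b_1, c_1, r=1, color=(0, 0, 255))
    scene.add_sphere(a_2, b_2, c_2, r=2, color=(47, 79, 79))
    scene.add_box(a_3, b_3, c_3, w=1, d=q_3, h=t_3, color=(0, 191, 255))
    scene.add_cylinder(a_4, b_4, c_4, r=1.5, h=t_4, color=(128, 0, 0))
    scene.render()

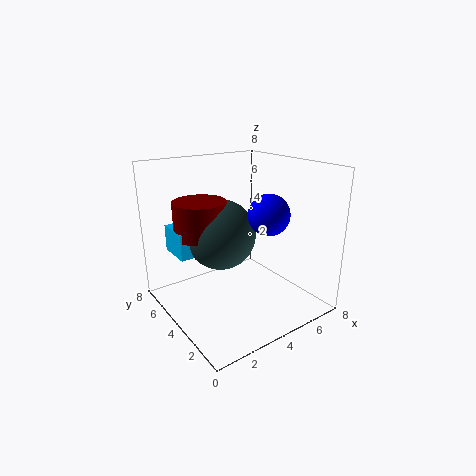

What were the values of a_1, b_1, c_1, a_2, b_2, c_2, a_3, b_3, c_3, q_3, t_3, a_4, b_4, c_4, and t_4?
a_1 = 4
b_1 = 1.5
c_1 = 6
a_2 = 3.5
b_2 = 5
c_2 = 4
a_3 = 1
b_3 = 5
c_3 = 3
q_3 = 2
t_3 = 1.5
a_4 = 2.5
b_4 = 5.5
c_4 = 4
t_4 = 2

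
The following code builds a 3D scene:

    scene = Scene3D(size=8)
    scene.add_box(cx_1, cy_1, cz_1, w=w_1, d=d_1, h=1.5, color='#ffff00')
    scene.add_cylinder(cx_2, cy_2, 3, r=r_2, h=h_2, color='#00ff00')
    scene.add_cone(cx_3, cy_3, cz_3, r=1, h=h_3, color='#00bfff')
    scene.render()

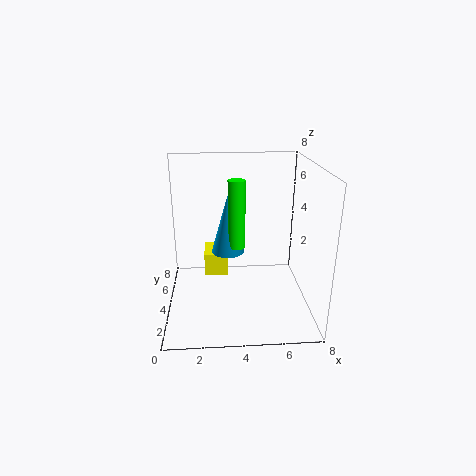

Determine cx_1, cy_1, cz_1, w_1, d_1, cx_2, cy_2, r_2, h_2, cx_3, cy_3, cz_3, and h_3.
cx_1 = 2, cy_1 = 6, cz_1 = 0.5, w_1 = 1.5, d_1 = 2, cx_2 = 4, cy_2 = 5, r_2 = 0.5, h_2 = 4, cx_3 = 3.5, cy_3 = 5.5, cz_3 = 2.5, h_3 = 3.5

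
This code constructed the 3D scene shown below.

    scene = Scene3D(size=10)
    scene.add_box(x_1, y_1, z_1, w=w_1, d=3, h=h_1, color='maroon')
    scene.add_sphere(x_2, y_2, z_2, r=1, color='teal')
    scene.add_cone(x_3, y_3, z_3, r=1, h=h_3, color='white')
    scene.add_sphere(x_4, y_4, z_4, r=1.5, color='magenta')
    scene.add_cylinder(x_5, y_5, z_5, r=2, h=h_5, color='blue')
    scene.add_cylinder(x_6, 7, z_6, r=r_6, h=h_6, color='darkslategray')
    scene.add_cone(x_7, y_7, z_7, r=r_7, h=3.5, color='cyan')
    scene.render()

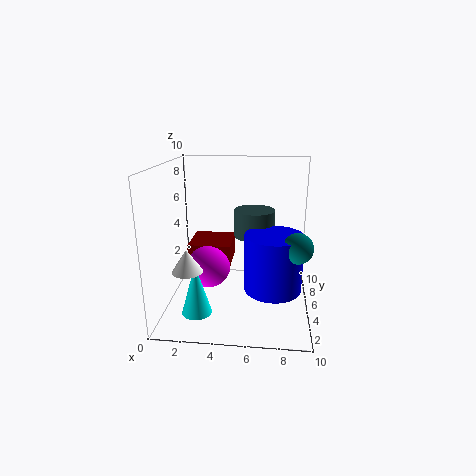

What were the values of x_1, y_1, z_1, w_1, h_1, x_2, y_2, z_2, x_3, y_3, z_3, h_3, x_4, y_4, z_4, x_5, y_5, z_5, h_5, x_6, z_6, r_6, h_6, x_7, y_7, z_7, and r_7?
x_1 = 1.5; y_1 = 4.5; z_1 = 3; w_1 = 3; h_1 = 1.5; x_2 = 9; y_2 = 3.5; z_2 = 5; x_3 = 2; y_3 = 2.5; z_3 = 3.5; h_3 = 1.5; x_4 = 3; y_4 = 4.5; z_4 = 3; x_5 = 7.5; y_5 = 4.5; z_5 = 1.5; h_5 = 4; x_6 = 6; z_6 = 4.5; r_6 = 1.5; h_6 = 2; x_7 = 2.5; y_7 = 2.5; z_7 = 0.5; r_7 = 1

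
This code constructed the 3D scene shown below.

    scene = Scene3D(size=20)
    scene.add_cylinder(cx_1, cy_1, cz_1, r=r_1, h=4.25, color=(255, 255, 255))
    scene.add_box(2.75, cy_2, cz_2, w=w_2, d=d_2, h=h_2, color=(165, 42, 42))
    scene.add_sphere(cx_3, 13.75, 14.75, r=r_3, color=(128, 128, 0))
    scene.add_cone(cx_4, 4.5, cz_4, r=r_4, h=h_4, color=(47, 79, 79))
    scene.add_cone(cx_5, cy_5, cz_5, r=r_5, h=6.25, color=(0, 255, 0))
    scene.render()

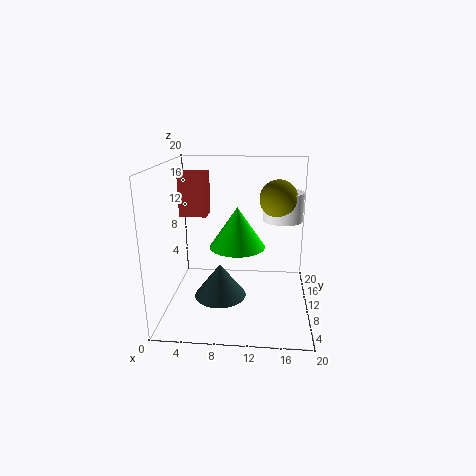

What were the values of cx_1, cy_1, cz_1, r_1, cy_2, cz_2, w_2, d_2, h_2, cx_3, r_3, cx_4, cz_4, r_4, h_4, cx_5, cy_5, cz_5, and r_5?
cx_1 = 16.25; cy_1 = 15; cz_1 = 11.25; r_1 = 3; cy_2 = 7; cz_2 = 13.75; w_2 = 3.5; d_2 = 3; h_2 = 5.5; cx_3 = 15.5; r_3 = 2.75; cx_4 = 8.25; cz_4 = 4.25; r_4 = 3.25; h_4 = 4.25; cx_5 = 9.5; cy_5 = 14.25; cz_5 = 7; r_5 = 4.25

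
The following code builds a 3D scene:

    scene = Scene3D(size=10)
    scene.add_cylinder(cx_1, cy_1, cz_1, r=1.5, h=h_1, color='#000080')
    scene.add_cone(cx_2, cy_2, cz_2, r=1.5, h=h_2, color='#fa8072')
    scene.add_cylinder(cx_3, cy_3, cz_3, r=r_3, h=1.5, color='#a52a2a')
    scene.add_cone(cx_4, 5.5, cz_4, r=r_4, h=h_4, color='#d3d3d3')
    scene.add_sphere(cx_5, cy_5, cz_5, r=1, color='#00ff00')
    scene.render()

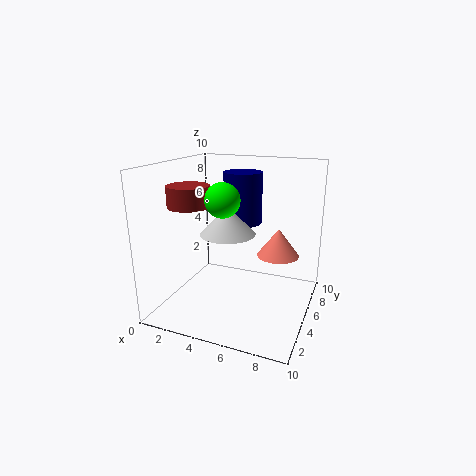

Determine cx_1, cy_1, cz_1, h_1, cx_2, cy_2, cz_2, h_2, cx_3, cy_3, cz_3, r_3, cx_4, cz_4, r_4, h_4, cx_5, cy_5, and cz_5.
cx_1 = 4; cy_1 = 8.5; cz_1 = 5; h_1 = 4; cx_2 = 7.5; cy_2 = 6.5; cz_2 = 3.5; h_2 = 2; cx_3 = 1.5; cy_3 = 4.5; cz_3 = 7; r_3 = 1.5; cx_4 = 4; cz_4 = 5; r_4 = 2; h_4 = 2; cx_5 = 5.5; cy_5 = 1.5; cz_5 = 8.5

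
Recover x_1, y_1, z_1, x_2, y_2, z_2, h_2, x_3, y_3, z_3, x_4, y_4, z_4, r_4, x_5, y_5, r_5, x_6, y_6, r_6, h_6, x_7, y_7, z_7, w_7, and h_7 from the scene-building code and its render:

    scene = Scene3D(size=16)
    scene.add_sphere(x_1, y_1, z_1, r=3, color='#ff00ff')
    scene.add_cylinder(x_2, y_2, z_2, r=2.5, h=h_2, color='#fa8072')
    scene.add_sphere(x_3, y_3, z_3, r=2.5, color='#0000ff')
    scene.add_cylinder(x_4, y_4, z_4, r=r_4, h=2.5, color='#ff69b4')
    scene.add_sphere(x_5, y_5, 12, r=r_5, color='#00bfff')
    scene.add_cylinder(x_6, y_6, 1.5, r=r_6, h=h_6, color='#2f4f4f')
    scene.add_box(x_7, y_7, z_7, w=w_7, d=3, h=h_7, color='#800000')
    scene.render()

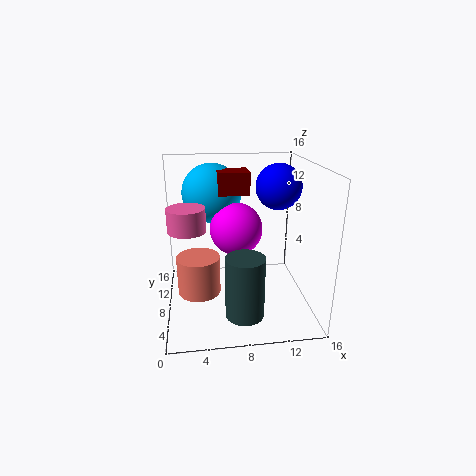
x_1 = 8; y_1 = 9.5; z_1 = 8.5; x_2 = 3.5; y_2 = 9; z_2 = 1; h_2 = 4.5; x_3 = 12.5; y_3 = 8.5; z_3 = 13.5; x_4 = 2.5; y_4 = 7; z_4 = 9.5; r_4 = 2; x_5 = 5.5; y_5 = 12.5; r_5 = 3.5; x_6 = 8; y_6 = 3; r_6 = 2; h_6 = 6.5; x_7 = 6; y_7 = 9; z_7 = 12.5; w_7 = 3.5; h_7 = 2.5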